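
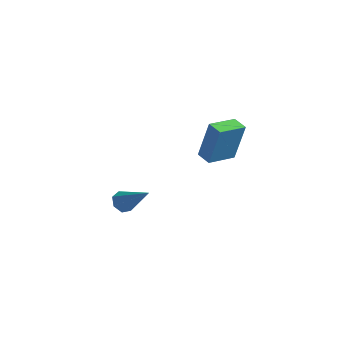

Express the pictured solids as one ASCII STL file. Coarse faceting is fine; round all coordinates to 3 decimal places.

solid 
facet normal -0.954 0.251 0.161
outer loop
vertex 2.032 -1.196 5.051
vertex 2.371 0.254 4.803
vertex 1.616 -1.451 2.988
endloop
endfacet
facet normal -0.224 -0.961 0.164
outer loop
vertex 2.389 -1.654 2.857
vertex 2.032 -1.196 5.051
vertex 1.616 -1.451 2.988
endloop
endfacet
facet normal -0.954 0.251 0.161
outer loop
vertex 1.616 -1.451 2.988
vertex 2.371 0.254 4.803
vertex 1.955 -0.001 2.74
endloop
endfacet
facet normal -0.197 -0.120 -0.973
outer loop
vertex 1.955 -0.001 2.74
vertex 2.389 -1.654 2.857
vertex 1.616 -1.451 2.988
endloop
endfacet
facet normal 0.197 0.120 0.973
outer loop
vertex 2.032 -1.196 5.051
vertex 3.144 0.051 4.672
vertex 2.371 0.254 4.803
endloop
endfacet
facet normal -0.224 -0.961 0.164
outer loop
vertex 2.805 -1.399 4.92
vertex 2.032 -1.196 5.051
vertex 2.389 -1.654 2.857
endloop
endfacet
facet normal 0.197 0.120 0.973
outer loop
vertex 2.805 -1.399 4.92
vertex 3.144 0.051 4.672
vertex 2.032 -1.196 5.051
endloop
endfacet
facet normal 0.224 0.961 -0.164
outer loop
vertex 2.371 0.254 4.803
vertex 3.144 0.051 4.672
vertex 1.955 -0.001 2.74
endloop
endfacet
facet normal -0.197 -0.120 -0.973
outer loop
vertex 2.728 -0.204 2.609
vertex 2.389 -1.654 2.857
vertex 1.955 -0.001 2.74
endloop
endfacet
facet normal 0.224 0.961 -0.164
outer loop
vertex 1.955 -0.001 2.74
vertex 3.144 0.051 4.672
vertex 2.728 -0.204 2.609
endloop
endfacet
facet normal 0.954 -0.251 -0.161
outer loop
vertex 2.728 -0.204 2.609
vertex 2.805 -1.399 4.92
vertex 2.389 -1.654 2.857
endloop
endfacet
facet normal 0.954 -0.251 -0.161
outer loop
vertex 3.144 0.051 4.672
vertex 2.805 -1.399 4.92
vertex 2.728 -0.204 2.609
endloop
endfacet
facet normal -0.768 -0.035 -0.640
outer loop
vertex -2.423 -1.445 -2.689
vertex -2.832 -1.545 -2.193
vertex -2.641 -0.981 -2.453
endloop
endfacet
facet normal 0.704 0.556 -0.442
outer loop
vertex -2.423 -1.445 -2.689
vertex -2.641 -0.981 -2.453
vertex -1.268 -1.475 -0.887
endloop
endfacet
facet normal -0.767 -0.036 -0.641
outer loop
vertex -2.641 -0.981 -2.453
vertex -2.832 -1.545 -2.193
vertex -3.003 -0.942 -2.022
endloop
endfacet
facet normal 0.229 0.968 0.105
outer loop
vertex -2.641 -0.981 -2.453
vertex -3.003 -0.942 -2.022
vertex -1.268 -1.475 -0.887
endloop
endfacet
facet normal -0.767 -0.036 -0.641
outer loop
vertex -3.003 -0.942 -2.022
vertex -2.832 -1.545 -2.193
vertex -3.236 -1.357 -1.72
endloop
endfacet
facet normal -0.259 0.659 0.706
outer loop
vertex -3.003 -0.942 -2.022
vertex -3.236 -1.357 -1.72
vertex -1.268 -1.475 -0.887
endloop
endfacet
facet normal -0.766 -0.033 -0.642
outer loop
vertex -3.236 -1.357 -1.72
vertex -2.832 -1.545 -2.193
vertex -3.166 -1.914 -1.775
endloop
endfacet
facet normal -0.393 -0.139 0.909
outer loop
vertex -3.236 -1.357 -1.72
vertex -3.166 -1.914 -1.775
vertex -1.268 -1.475 -0.887
endloop
endfacet
facet normal -0.766 -0.033 -0.642
outer loop
vertex -3.166 -1.914 -1.775
vertex -2.832 -1.545 -2.193
vertex -2.844 -2.193 -2.145
endloop
endfacet
facet normal -0.071 -0.825 0.560
outer loop
vertex -3.166 -1.914 -1.775
vertex -2.844 -2.193 -2.145
vertex -1.268 -1.475 -0.887
endloop
endfacet
facet normal -0.767 -0.033 -0.641
outer loop
vertex -2.844 -2.193 -2.145
vertex -2.832 -1.545 -2.193
vertex -2.514 -1.984 -2.551
endloop
endfacet
facet normal 0.464 -0.883 -0.077
outer loop
vertex -2.844 -2.193 -2.145
vertex -2.514 -1.984 -2.551
vertex -1.268 -1.475 -0.887
endloop
endfacet
facet normal -0.768 -0.034 -0.640
outer loop
vertex -2.514 -1.984 -2.551
vertex -2.832 -1.545 -2.193
vertex -2.423 -1.445 -2.689
endloop
endfacet
facet normal 0.809 -0.270 -0.523
outer loop
vertex -2.514 -1.984 -2.551
vertex -2.423 -1.445 -2.689
vertex -1.268 -1.475 -0.887
endloop
endfacet

endsolid


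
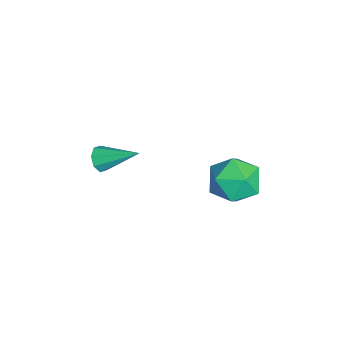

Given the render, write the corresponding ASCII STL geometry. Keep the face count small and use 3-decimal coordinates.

solid 
facet normal -0.289 -0.827 -0.482
outer loop
vertex 3.789 -4.583 0.021
vertex 3.555 -4.252 -0.407
vertex 4.084 -4.494 -0.309
endloop
endfacet
facet normal 0.754 -0.259 0.604
outer loop
vertex 3.789 -4.583 0.021
vertex 4.084 -4.494 -0.309
vertex 4.065 -2.788 0.447
endloop
endfacet
facet normal -0.288 -0.826 -0.484
outer loop
vertex 4.084 -4.494 -0.309
vertex 3.555 -4.252 -0.407
vertex 4.069 -4.262 -0.696
endloop
endfacet
facet normal 0.999 0.022 -0.025
outer loop
vertex 4.084 -4.494 -0.309
vertex 4.069 -4.262 -0.696
vertex 4.065 -2.788 0.447
endloop
endfacet
facet normal -0.287 -0.828 -0.482
outer loop
vertex 4.069 -4.262 -0.696
vertex 3.555 -4.252 -0.407
vertex 3.752 -4.025 -0.914
endloop
endfacet
facet normal 0.708 0.434 -0.557
outer loop
vertex 4.069 -4.262 -0.696
vertex 3.752 -4.025 -0.914
vertex 4.065 -2.788 0.447
endloop
endfacet
facet normal -0.287 -0.828 -0.482
outer loop
vertex 3.752 -4.025 -0.914
vertex 3.555 -4.252 -0.407
vertex 3.32 -3.921 -0.835
endloop
endfacet
facet normal 0.052 0.733 -0.678
outer loop
vertex 3.752 -4.025 -0.914
vertex 3.32 -3.921 -0.835
vertex 4.065 -2.788 0.447
endloop
endfacet
facet normal -0.289 -0.828 -0.481
outer loop
vertex 3.32 -3.921 -0.835
vertex 3.555 -4.252 -0.407
vertex 3.026 -4.01 -0.505
endloop
endfacet
facet normal -0.584 0.746 -0.320
outer loop
vertex 3.32 -3.921 -0.835
vertex 3.026 -4.01 -0.505
vertex 4.065 -2.788 0.447
endloop
endfacet
facet normal -0.289 -0.827 -0.483
outer loop
vertex 3.026 -4.01 -0.505
vertex 3.555 -4.252 -0.407
vertex 3.041 -4.242 -0.117
endloop
endfacet
facet normal -0.830 0.464 0.310
outer loop
vertex 3.026 -4.01 -0.505
vertex 3.041 -4.242 -0.117
vertex 4.065 -2.788 0.447
endloop
endfacet
facet normal -0.288 -0.827 -0.482
outer loop
vertex 3.041 -4.242 -0.117
vertex 3.555 -4.252 -0.407
vertex 3.357 -4.479 0.101
endloop
endfacet
facet normal -0.539 0.054 0.840
outer loop
vertex 3.041 -4.242 -0.117
vertex 3.357 -4.479 0.101
vertex 4.065 -2.788 0.447
endloop
endfacet
facet normal -0.288 -0.827 -0.482
outer loop
vertex 3.357 -4.479 0.101
vertex 3.555 -4.252 -0.407
vertex 3.789 -4.583 0.021
endloop
endfacet
facet normal 0.119 -0.247 0.962
outer loop
vertex 3.357 -4.479 0.101
vertex 3.789 -4.583 0.021
vertex 4.065 -2.788 0.447
endloop
endfacet
facet normal 0.343 -0.183 0.921
outer loop
vertex 3.792 1.184 -1.719
vertex 2.753 0.745 -1.419
vertex 3.575 0.047 -1.864
endloop
endfacet
facet normal 0.870 -0.222 0.440
outer loop
vertex 3.792 1.184 -1.719
vertex 3.575 0.047 -1.864
vertex 4.145 0.642 -2.691
endloop
endfacet
facet normal 0.908 0.406 0.104
outer loop
vertex 3.792 1.184 -1.719
vertex 4.145 0.642 -2.691
vertex 3.676 1.709 -2.756
endloop
endfacet
facet normal 0.405 0.833 0.377
outer loop
vertex 3.792 1.184 -1.719
vertex 3.676 1.709 -2.756
vertex 2.815 1.772 -1.97
endloop
endfacet
facet normal 0.056 0.469 0.881
outer loop
vertex 3.792 1.184 -1.719
vertex 2.815 1.772 -1.97
vertex 2.753 0.745 -1.419
endloop
endfacet
facet normal 0.693 -0.719 -0.040
outer loop
vertex 4.145 0.642 -2.691
vertex 3.575 0.047 -1.864
vertex 3.325 -0.132 -2.99
endloop
endfacet
facet normal -0.157 -0.656 0.738
outer loop
vertex 3.575 0.047 -1.864
vertex 2.753 0.745 -1.419
vertex 2.464 -0.069 -2.204
endloop
endfacet
facet normal -0.622 0.399 0.674
outer loop
vertex 2.753 0.745 -1.419
vertex 2.815 1.772 -1.97
vertex 1.995 0.998 -2.269
endloop
endfacet
facet normal -0.059 0.988 -0.144
outer loop
vertex 2.815 1.772 -1.97
vertex 3.676 1.709 -2.756
vertex 2.565 1.593 -3.096
endloop
endfacet
facet normal 0.755 0.296 -0.585
outer loop
vertex 3.676 1.709 -2.756
vertex 4.145 0.642 -2.691
vertex 3.387 0.895 -3.541
endloop
endfacet
facet normal -0.405 -0.833 -0.377
outer loop
vertex 2.348 0.456 -3.241
vertex 3.325 -0.132 -2.99
vertex 2.464 -0.069 -2.204
endloop
endfacet
facet normal -0.908 -0.406 -0.104
outer loop
vertex 2.348 0.456 -3.241
vertex 2.464 -0.069 -2.204
vertex 1.995 0.998 -2.269
endloop
endfacet
facet normal -0.870 0.222 -0.440
outer loop
vertex 2.348 0.456 -3.241
vertex 1.995 0.998 -2.269
vertex 2.565 1.593 -3.096
endloop
endfacet
facet normal -0.343 0.183 -0.921
outer loop
vertex 2.348 0.456 -3.241
vertex 2.565 1.593 -3.096
vertex 3.387 0.895 -3.541
endloop
endfacet
facet normal -0.056 -0.469 -0.881
outer loop
vertex 2.348 0.456 -3.241
vertex 3.387 0.895 -3.541
vertex 3.325 -0.132 -2.99
endloop
endfacet
facet normal 0.059 -0.988 0.144
outer loop
vertex 2.464 -0.069 -2.204
vertex 3.325 -0.132 -2.99
vertex 3.575 0.047 -1.864
endloop
endfacet
facet normal -0.755 -0.296 0.585
outer loop
vertex 1.995 0.998 -2.269
vertex 2.464 -0.069 -2.204
vertex 2.753 0.745 -1.419
endloop
endfacet
facet normal -0.693 0.719 0.040
outer loop
vertex 2.565 1.593 -3.096
vertex 1.995 0.998 -2.269
vertex 2.815 1.772 -1.97
endloop
endfacet
facet normal 0.157 0.656 -0.738
outer loop
vertex 3.387 0.895 -3.541
vertex 2.565 1.593 -3.096
vertex 3.676 1.709 -2.756
endloop
endfacet
facet normal 0.622 -0.399 -0.674
outer loop
vertex 3.325 -0.132 -2.99
vertex 3.387 0.895 -3.541
vertex 4.145 0.642 -2.691
endloop
endfacet

endsolid


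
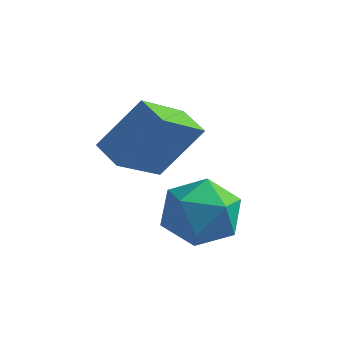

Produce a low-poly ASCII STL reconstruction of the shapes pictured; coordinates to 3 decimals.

solid 
facet normal -0.829 0.559 0.006
outer loop
vertex -0.894 -0.024 -1.089
vertex -1.045 -0.26 0.077
vertex -0.404 0.694 -0.263
endloop
endfacet
facet normal -0.364 0.799 -0.479
outer loop
vertex -0.894 -0.024 -1.089
vertex -0.404 0.694 -0.263
vertex 0.22 0.392 -1.241
endloop
endfacet
facet normal -0.228 0.268 -0.936
outer loop
vertex -0.894 -0.024 -1.089
vertex 0.22 0.392 -1.241
vertex -0.035 -0.749 -1.505
endloop
endfacet
facet normal -0.609 -0.301 -0.734
outer loop
vertex -0.894 -0.024 -1.089
vertex -0.035 -0.749 -1.505
vertex -0.817 -1.152 -0.691
endloop
endfacet
facet normal -0.981 -0.120 -0.151
outer loop
vertex -0.894 -0.024 -1.089
vertex -0.817 -1.152 -0.691
vertex -1.045 -0.26 0.077
endloop
endfacet
facet normal 0.244 0.959 -0.140
outer loop
vertex 0.22 0.392 -1.241
vertex -0.404 0.694 -0.263
vertex 0.757 0.412 -0.169
endloop
endfacet
facet normal -0.509 0.571 0.644
outer loop
vertex -0.404 0.694 -0.263
vertex -1.045 -0.26 0.077
vertex -0.025 0.009 0.645
endloop
endfacet
facet normal -0.756 -0.527 0.388
outer loop
vertex -1.045 -0.26 0.077
vertex -0.817 -1.152 -0.691
vertex -0.28 -1.132 0.381
endloop
endfacet
facet normal -0.154 -0.819 -0.553
outer loop
vertex -0.817 -1.152 -0.691
vertex -0.035 -0.749 -1.505
vertex 0.344 -1.434 -0.597
endloop
endfacet
facet normal 0.464 0.100 -0.880
outer loop
vertex -0.035 -0.749 -1.505
vertex 0.22 0.392 -1.241
vertex 0.985 -0.48 -0.937
endloop
endfacet
facet normal 0.609 0.301 0.734
outer loop
vertex 0.834 -0.716 0.229
vertex 0.757 0.412 -0.169
vertex -0.025 0.009 0.645
endloop
endfacet
facet normal 0.228 -0.268 0.936
outer loop
vertex 0.834 -0.716 0.229
vertex -0.025 0.009 0.645
vertex -0.28 -1.132 0.381
endloop
endfacet
facet normal 0.364 -0.799 0.479
outer loop
vertex 0.834 -0.716 0.229
vertex -0.28 -1.132 0.381
vertex 0.344 -1.434 -0.597
endloop
endfacet
facet normal 0.829 -0.559 -0.006
outer loop
vertex 0.834 -0.716 0.229
vertex 0.344 -1.434 -0.597
vertex 0.985 -0.48 -0.937
endloop
endfacet
facet normal 0.981 0.120 0.151
outer loop
vertex 0.834 -0.716 0.229
vertex 0.985 -0.48 -0.937
vertex 0.757 0.412 -0.169
endloop
endfacet
facet normal 0.154 0.819 0.553
outer loop
vertex -0.025 0.009 0.645
vertex 0.757 0.412 -0.169
vertex -0.404 0.694 -0.263
endloop
endfacet
facet normal -0.464 -0.100 0.880
outer loop
vertex -0.28 -1.132 0.381
vertex -0.025 0.009 0.645
vertex -1.045 -0.26 0.077
endloop
endfacet
facet normal -0.244 -0.959 0.140
outer loop
vertex 0.344 -1.434 -0.597
vertex -0.28 -1.132 0.381
vertex -0.817 -1.152 -0.691
endloop
endfacet
facet normal 0.509 -0.571 -0.644
outer loop
vertex 0.985 -0.48 -0.937
vertex 0.344 -1.434 -0.597
vertex -0.035 -0.749 -1.505
endloop
endfacet
facet normal 0.756 0.527 -0.388
outer loop
vertex 0.757 0.412 -0.169
vertex 0.985 -0.48 -0.937
vertex 0.22 0.392 -1.241
endloop
endfacet
facet normal -0.839 0.466 0.282
outer loop
vertex -3.052 -0.448 1.368
vertex -2.1 0.334 2.905
vertex -2.564 1.086 0.285
endloop
endfacet
facet normal -0.483 -0.397 -0.780
outer loop
vertex -1.7 0.606 -0.005
vertex -3.052 -0.448 1.368
vertex -2.564 1.086 0.285
endloop
endfacet
facet normal -0.839 0.466 0.282
outer loop
vertex -2.564 1.086 0.285
vertex -2.1 0.334 2.905
vertex -1.612 1.868 1.823
endloop
endfacet
facet normal 0.252 0.791 -0.558
outer loop
vertex -1.612 1.868 1.823
vertex -1.7 0.606 -0.005
vertex -2.564 1.086 0.285
endloop
endfacet
facet normal -0.252 -0.791 0.558
outer loop
vertex -3.052 -0.448 1.368
vertex -1.236 -0.146 2.615
vertex -2.1 0.334 2.905
endloop
endfacet
facet normal -0.483 -0.397 -0.780
outer loop
vertex -2.188 -0.928 1.077
vertex -3.052 -0.448 1.368
vertex -1.7 0.606 -0.005
endloop
endfacet
facet normal -0.252 -0.791 0.558
outer loop
vertex -2.188 -0.928 1.077
vertex -1.236 -0.146 2.615
vertex -3.052 -0.448 1.368
endloop
endfacet
facet normal 0.483 0.397 0.781
outer loop
vertex -2.1 0.334 2.905
vertex -1.236 -0.146 2.615
vertex -1.612 1.868 1.823
endloop
endfacet
facet normal 0.251 0.791 -0.558
outer loop
vertex -0.748 1.388 1.532
vertex -1.7 0.606 -0.005
vertex -1.612 1.868 1.823
endloop
endfacet
facet normal 0.483 0.397 0.780
outer loop
vertex -1.612 1.868 1.823
vertex -1.236 -0.146 2.615
vertex -0.748 1.388 1.532
endloop
endfacet
facet normal 0.839 -0.466 -0.282
outer loop
vertex -0.748 1.388 1.532
vertex -2.188 -0.928 1.077
vertex -1.7 0.606 -0.005
endloop
endfacet
facet normal 0.839 -0.466 -0.282
outer loop
vertex -1.236 -0.146 2.615
vertex -2.188 -0.928 1.077
vertex -0.748 1.388 1.532
endloop
endfacet

endsolid


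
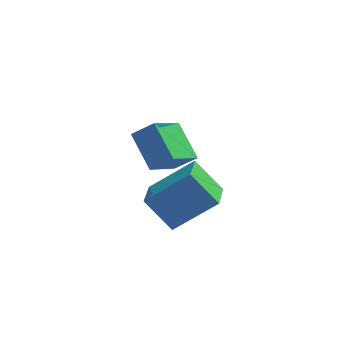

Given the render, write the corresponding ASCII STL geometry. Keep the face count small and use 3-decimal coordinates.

solid 
facet normal -0.432 0.733 0.525
outer loop
vertex -0.438 2.275 -0.7
vertex 0.313 3.517 -1.815
vertex -1.185 2.23 -1.252
endloop
endfacet
facet normal -0.410 -0.678 0.610
outer loop
vertex -0.533 1.123 -2.045
vertex -0.438 2.275 -0.7
vertex -1.185 2.23 -1.252
endloop
endfacet
facet normal -0.432 0.733 0.525
outer loop
vertex -1.185 2.23 -1.252
vertex 0.313 3.517 -1.815
vertex -0.434 3.472 -2.367
endloop
endfacet
facet normal -0.803 -0.048 -0.594
outer loop
vertex -0.434 3.472 -2.367
vertex -0.533 1.123 -2.045
vertex -1.185 2.23 -1.252
endloop
endfacet
facet normal 0.803 0.048 0.594
outer loop
vertex -0.438 2.275 -0.7
vertex 0.965 2.41 -2.608
vertex 0.313 3.517 -1.815
endloop
endfacet
facet normal -0.410 -0.678 0.610
outer loop
vertex 0.214 1.168 -1.493
vertex -0.438 2.275 -0.7
vertex -0.533 1.123 -2.045
endloop
endfacet
facet normal 0.803 0.048 0.594
outer loop
vertex 0.214 1.168 -1.493
vertex 0.965 2.41 -2.608
vertex -0.438 2.275 -0.7
endloop
endfacet
facet normal 0.410 0.678 -0.610
outer loop
vertex 0.313 3.517 -1.815
vertex 0.965 2.41 -2.608
vertex -0.434 3.472 -2.367
endloop
endfacet
facet normal -0.803 -0.048 -0.594
outer loop
vertex 0.218 2.365 -3.16
vertex -0.533 1.123 -2.045
vertex -0.434 3.472 -2.367
endloop
endfacet
facet normal 0.410 0.678 -0.610
outer loop
vertex -0.434 3.472 -2.367
vertex 0.965 2.41 -2.608
vertex 0.218 2.365 -3.16
endloop
endfacet
facet normal 0.432 -0.733 -0.525
outer loop
vertex 0.218 2.365 -3.16
vertex 0.214 1.168 -1.493
vertex -0.533 1.123 -2.045
endloop
endfacet
facet normal 0.432 -0.733 -0.525
outer loop
vertex 0.965 2.41 -2.608
vertex 0.214 1.168 -1.493
vertex 0.218 2.365 -3.16
endloop
endfacet
facet normal -0.769 -0.138 -0.624
outer loop
vertex -0.598 -1.377 -1.212
vertex -0.489 -0.265 -1.592
vertex 0.293 -1.808 -2.216
endloop
endfacet
facet normal -0.093 -0.942 0.322
outer loop
vertex 1.709 -1.555 -1.068
vertex -0.598 -1.377 -1.212
vertex 0.293 -1.808 -2.216
endloop
endfacet
facet normal -0.769 -0.137 -0.624
outer loop
vertex 0.293 -1.808 -2.216
vertex -0.489 -0.265 -1.592
vertex 0.403 -0.696 -2.596
endloop
endfacet
facet normal 0.632 -0.306 -0.712
outer loop
vertex 0.403 -0.696 -2.596
vertex 1.709 -1.555 -1.068
vertex 0.293 -1.808 -2.216
endloop
endfacet
facet normal -0.632 0.305 0.712
outer loop
vertex -0.598 -1.377 -1.212
vertex 0.927 -0.012 -0.444
vertex -0.489 -0.265 -1.592
endloop
endfacet
facet normal -0.093 -0.942 0.322
outer loop
vertex 0.817 -1.124 -0.064
vertex -0.598 -1.377 -1.212
vertex 1.709 -1.555 -1.068
endloop
endfacet
facet normal -0.632 0.306 0.712
outer loop
vertex 0.817 -1.124 -0.064
vertex 0.927 -0.012 -0.444
vertex -0.598 -1.377 -1.212
endloop
endfacet
facet normal 0.093 0.942 -0.322
outer loop
vertex -0.489 -0.265 -1.592
vertex 0.927 -0.012 -0.444
vertex 0.403 -0.696 -2.596
endloop
endfacet
facet normal 0.632 -0.305 -0.712
outer loop
vertex 1.818 -0.443 -1.448
vertex 1.709 -1.555 -1.068
vertex 0.403 -0.696 -2.596
endloop
endfacet
facet normal 0.093 0.942 -0.322
outer loop
vertex 0.403 -0.696 -2.596
vertex 0.927 -0.012 -0.444
vertex 1.818 -0.443 -1.448
endloop
endfacet
facet normal 0.769 0.138 0.624
outer loop
vertex 1.818 -0.443 -1.448
vertex 0.817 -1.124 -0.064
vertex 1.709 -1.555 -1.068
endloop
endfacet
facet normal 0.769 0.137 0.624
outer loop
vertex 0.927 -0.012 -0.444
vertex 0.817 -1.124 -0.064
vertex 1.818 -0.443 -1.448
endloop
endfacet

endsolid


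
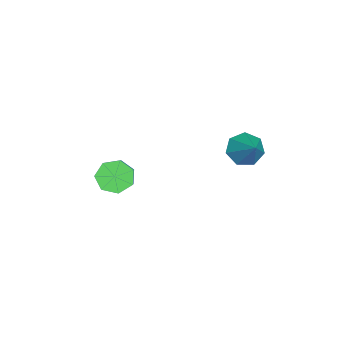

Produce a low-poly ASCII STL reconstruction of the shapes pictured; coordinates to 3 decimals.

solid 
facet normal -0.666 -0.408 -0.625
outer loop
vertex 0.301 2.9 -2.99
vertex -0.009 2.468 -2.378
vertex -0.222 3.207 -2.633
endloop
endfacet
facet normal 0.346 0.900 -0.266
outer loop
vertex 0.301 2.9 -2.99
vertex -0.222 3.207 -2.633
vertex 1.009 3.092 -1.422
endloop
endfacet
facet normal -0.666 -0.408 -0.625
outer loop
vertex -0.222 3.207 -2.633
vertex -0.009 2.468 -2.378
vertex -0.584 2.958 -2.085
endloop
endfacet
facet normal -0.200 0.935 0.292
outer loop
vertex -0.222 3.207 -2.633
vertex -0.584 2.958 -2.085
vertex 1.009 3.092 -1.422
endloop
endfacet
facet normal -0.665 -0.407 -0.626
outer loop
vertex -0.584 2.958 -2.085
vertex -0.009 2.468 -2.378
vertex -0.514 2.34 -1.758
endloop
endfacet
facet normal -0.381 0.398 0.834
outer loop
vertex -0.584 2.958 -2.085
vertex -0.514 2.34 -1.758
vertex 1.009 3.092 -1.422
endloop
endfacet
facet normal -0.665 -0.408 -0.626
outer loop
vertex -0.514 2.34 -1.758
vertex -0.009 2.468 -2.378
vertex -0.063 1.819 -1.898
endloop
endfacet
facet normal -0.059 -0.306 0.950
outer loop
vertex -0.514 2.34 -1.758
vertex -0.063 1.819 -1.898
vertex 1.009 3.092 -1.422
endloop
endfacet
facet normal -0.665 -0.407 -0.626
outer loop
vertex -0.063 1.819 -1.898
vertex -0.009 2.468 -2.378
vertex 0.428 1.787 -2.399
endloop
endfacet
facet normal 0.523 -0.648 0.554
outer loop
vertex -0.063 1.819 -1.898
vertex 0.428 1.787 -2.399
vertex 1.009 3.092 -1.422
endloop
endfacet
facet normal -0.665 -0.408 -0.625
outer loop
vertex 0.428 1.787 -2.399
vertex -0.009 2.468 -2.378
vertex 0.59 2.268 -2.885
endloop
endfacet
facet normal 0.927 -0.370 -0.057
outer loop
vertex 0.428 1.787 -2.399
vertex 0.59 2.268 -2.885
vertex 1.009 3.092 -1.422
endloop
endfacet
facet normal -0.665 -0.408 -0.625
outer loop
vertex 0.59 2.268 -2.885
vertex -0.009 2.468 -2.378
vertex 0.301 2.9 -2.99
endloop
endfacet
facet normal 0.849 0.318 -0.422
outer loop
vertex 0.59 2.268 -2.885
vertex 0.301 2.9 -2.99
vertex 1.009 3.092 -1.422
endloop
endfacet
facet normal -0.761 -0.201 -0.617
outer loop
vertex 1.262 -2.332 -4.982
vertex 0.828 -2.593 -4.362
vertex 0.875 -1.853 -4.661
endloop
endfacet
facet normal 0.333 0.696 -0.636
outer loop
vertex 1.262 -2.332 -4.982
vertex 0.875 -1.853 -4.661
vertex 2.426 -2.025 -4.037
endloop
endfacet
facet normal 0.333 0.696 -0.636
outer loop
vertex 2.426 -2.025 -4.037
vertex 0.875 -1.853 -4.661
vertex 2.039 -1.546 -3.716
endloop
endfacet
facet normal 0.760 0.200 0.618
outer loop
vertex 2.426 -2.025 -4.037
vertex 2.039 -1.546 -3.716
vertex 1.992 -2.287 -3.418
endloop
endfacet
facet normal -0.761 -0.201 -0.617
outer loop
vertex 0.875 -1.853 -4.661
vertex 0.828 -2.593 -4.362
vertex 0.453 -1.932 -4.115
endloop
endfacet
facet normal -0.228 0.973 -0.035
outer loop
vertex 0.875 -1.853 -4.661
vertex 0.453 -1.932 -4.115
vertex 2.039 -1.546 -3.716
endloop
endfacet
facet normal -0.228 0.973 -0.035
outer loop
vertex 2.039 -1.546 -3.716
vertex 0.453 -1.932 -4.115
vertex 1.617 -1.625 -3.171
endloop
endfacet
facet normal 0.760 0.200 0.618
outer loop
vertex 2.039 -1.546 -3.716
vertex 1.617 -1.625 -3.171
vertex 1.992 -2.287 -3.418
endloop
endfacet
facet normal -0.760 -0.200 -0.618
outer loop
vertex 0.453 -1.932 -4.115
vertex 0.828 -2.593 -4.362
vertex 0.313 -2.509 -3.756
endloop
endfacet
facet normal -0.617 0.518 0.592
outer loop
vertex 0.453 -1.932 -4.115
vertex 0.313 -2.509 -3.756
vertex 1.617 -1.625 -3.171
endloop
endfacet
facet normal -0.617 0.519 0.592
outer loop
vertex 1.617 -1.625 -3.171
vertex 0.313 -2.509 -3.756
vertex 1.477 -2.202 -2.811
endloop
endfacet
facet normal 0.761 0.201 0.617
outer loop
vertex 1.617 -1.625 -3.171
vertex 1.477 -2.202 -2.811
vertex 1.992 -2.287 -3.418
endloop
endfacet
facet normal -0.760 -0.201 -0.618
outer loop
vertex 0.313 -2.509 -3.756
vertex 0.828 -2.593 -4.362
vertex 0.561 -3.15 -3.853
endloop
endfacet
facet normal -0.542 -0.327 0.774
outer loop
vertex 0.313 -2.509 -3.756
vertex 0.561 -3.15 -3.853
vertex 1.477 -2.202 -2.811
endloop
endfacet
facet normal -0.542 -0.327 0.774
outer loop
vertex 1.477 -2.202 -2.811
vertex 0.561 -3.15 -3.853
vertex 1.725 -2.843 -2.908
endloop
endfacet
facet normal 0.761 0.201 0.617
outer loop
vertex 1.477 -2.202 -2.811
vertex 1.725 -2.843 -2.908
vertex 1.992 -2.287 -3.418
endloop
endfacet
facet normal -0.761 -0.200 -0.618
outer loop
vertex 0.561 -3.15 -3.853
vertex 0.828 -2.593 -4.362
vertex 1.01 -3.372 -4.334
endloop
endfacet
facet normal -0.058 -0.926 0.373
outer loop
vertex 0.561 -3.15 -3.853
vertex 1.01 -3.372 -4.334
vertex 1.725 -2.843 -2.908
endloop
endfacet
facet normal -0.058 -0.926 0.373
outer loop
vertex 1.725 -2.843 -2.908
vertex 1.01 -3.372 -4.334
vertex 2.174 -3.065 -3.389
endloop
endfacet
facet normal 0.761 0.201 0.617
outer loop
vertex 1.725 -2.843 -2.908
vertex 2.174 -3.065 -3.389
vertex 1.992 -2.287 -3.418
endloop
endfacet
facet normal -0.761 -0.200 -0.618
outer loop
vertex 1.01 -3.372 -4.334
vertex 0.828 -2.593 -4.362
vertex 1.322 -3.008 -4.836
endloop
endfacet
facet normal 0.469 -0.828 -0.309
outer loop
vertex 1.01 -3.372 -4.334
vertex 1.322 -3.008 -4.836
vertex 2.174 -3.065 -3.389
endloop
endfacet
facet normal 0.469 -0.828 -0.309
outer loop
vertex 2.174 -3.065 -3.389
vertex 1.322 -3.008 -4.836
vertex 2.486 -2.701 -3.891
endloop
endfacet
facet normal 0.760 0.201 0.618
outer loop
vertex 2.174 -3.065 -3.389
vertex 2.486 -2.701 -3.891
vertex 1.992 -2.287 -3.418
endloop
endfacet
facet normal -0.761 -0.201 -0.617
outer loop
vertex 1.322 -3.008 -4.836
vertex 0.828 -2.593 -4.362
vertex 1.262 -2.332 -4.982
endloop
endfacet
facet normal 0.643 -0.107 -0.758
outer loop
vertex 1.322 -3.008 -4.836
vertex 1.262 -2.332 -4.982
vertex 2.486 -2.701 -3.891
endloop
endfacet
facet normal 0.643 -0.107 -0.758
outer loop
vertex 2.486 -2.701 -3.891
vertex 1.262 -2.332 -4.982
vertex 2.426 -2.025 -4.037
endloop
endfacet
facet normal 0.760 0.201 0.618
outer loop
vertex 2.486 -2.701 -3.891
vertex 2.426 -2.025 -4.037
vertex 1.992 -2.287 -3.418
endloop
endfacet

endsolid


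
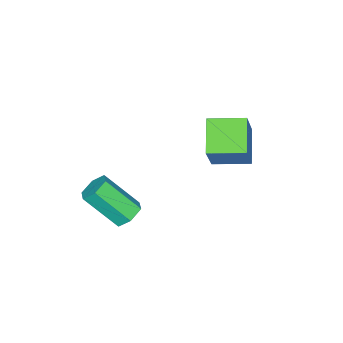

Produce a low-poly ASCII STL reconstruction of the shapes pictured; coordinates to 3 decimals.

solid 
facet normal -0.498 0.861 0.103
outer loop
vertex -4.187 1.956 -1.883
vertex -3.156 2.34 -0.107
vertex -2.875 2.828 -2.834
endloop
endfacet
facet normal -0.494 -0.184 -0.850
outer loop
vertex -2.004 1.32 -3.013
vertex -4.187 1.956 -1.883
vertex -2.875 2.828 -2.834
endloop
endfacet
facet normal -0.497 0.862 0.103
outer loop
vertex -2.875 2.828 -2.834
vertex -3.156 2.34 -0.107
vertex -1.843 3.211 -1.057
endloop
endfacet
facet normal 0.714 0.473 -0.516
outer loop
vertex -1.843 3.211 -1.057
vertex -2.004 1.32 -3.013
vertex -2.875 2.828 -2.834
endloop
endfacet
facet normal -0.713 -0.473 0.517
outer loop
vertex -4.187 1.956 -1.883
vertex -2.285 0.832 -0.286
vertex -3.156 2.34 -0.107
endloop
endfacet
facet normal -0.494 -0.183 -0.850
outer loop
vertex -3.317 0.449 -2.063
vertex -4.187 1.956 -1.883
vertex -2.004 1.32 -3.013
endloop
endfacet
facet normal -0.713 -0.474 0.516
outer loop
vertex -3.317 0.449 -2.063
vertex -2.285 0.832 -0.286
vertex -4.187 1.956 -1.883
endloop
endfacet
facet normal 0.493 0.184 0.850
outer loop
vertex -3.156 2.34 -0.107
vertex -2.285 0.832 -0.286
vertex -1.843 3.211 -1.057
endloop
endfacet
facet normal 0.713 0.474 -0.517
outer loop
vertex -0.973 1.704 -1.237
vertex -2.004 1.32 -3.013
vertex -1.843 3.211 -1.057
endloop
endfacet
facet normal 0.494 0.184 0.850
outer loop
vertex -1.843 3.211 -1.057
vertex -2.285 0.832 -0.286
vertex -0.973 1.704 -1.237
endloop
endfacet
facet normal 0.497 -0.861 -0.102
outer loop
vertex -0.973 1.704 -1.237
vertex -3.317 0.449 -2.063
vertex -2.004 1.32 -3.013
endloop
endfacet
facet normal 0.498 -0.861 -0.103
outer loop
vertex -2.285 0.832 -0.286
vertex -3.317 0.449 -2.063
vertex -0.973 1.704 -1.237
endloop
endfacet
facet normal -0.239 0.666 -0.706
outer loop
vertex 2.301 0.113 -4.227
vertex 1.769 -0.37 -4.503
vertex 1.58 0.14 -3.958
endloop
endfacet
facet normal 0.258 0.744 0.616
outer loop
vertex 2.301 0.113 -4.227
vertex 1.58 0.14 -3.958
vertex 2.824 -1.347 -2.681
endloop
endfacet
facet normal 0.258 0.744 0.616
outer loop
vertex 2.824 -1.347 -2.681
vertex 1.58 0.14 -3.958
vertex 2.103 -1.32 -2.412
endloop
endfacet
facet normal 0.238 -0.667 0.706
outer loop
vertex 2.824 -1.347 -2.681
vertex 2.103 -1.32 -2.412
vertex 2.291 -1.83 -2.957
endloop
endfacet
facet normal -0.239 0.666 -0.706
outer loop
vertex 1.58 0.14 -3.958
vertex 1.769 -0.37 -4.503
vertex 1.048 -0.343 -4.234
endloop
endfacet
facet normal -0.682 0.402 0.611
outer loop
vertex 1.58 0.14 -3.958
vertex 1.048 -0.343 -4.234
vertex 2.103 -1.32 -2.412
endloop
endfacet
facet normal -0.682 0.403 0.611
outer loop
vertex 2.103 -1.32 -2.412
vertex 1.048 -0.343 -4.234
vertex 1.57 -1.803 -2.688
endloop
endfacet
facet normal 0.238 -0.667 0.706
outer loop
vertex 2.103 -1.32 -2.412
vertex 1.57 -1.803 -2.688
vertex 2.291 -1.83 -2.957
endloop
endfacet
facet normal -0.238 0.667 -0.706
outer loop
vertex 1.048 -0.343 -4.234
vertex 1.769 -0.37 -4.503
vertex 1.236 -0.853 -4.779
endloop
endfacet
facet normal -0.940 -0.341 -0.005
outer loop
vertex 1.048 -0.343 -4.234
vertex 1.236 -0.853 -4.779
vertex 1.57 -1.803 -2.688
endloop
endfacet
facet normal -0.940 -0.342 -0.005
outer loop
vertex 1.57 -1.803 -2.688
vertex 1.236 -0.853 -4.779
vertex 1.759 -2.313 -3.233
endloop
endfacet
facet normal 0.239 -0.666 0.706
outer loop
vertex 1.57 -1.803 -2.688
vertex 1.759 -2.313 -3.233
vertex 2.291 -1.83 -2.957
endloop
endfacet
facet normal -0.238 0.667 -0.706
outer loop
vertex 1.236 -0.853 -4.779
vertex 1.769 -0.37 -4.503
vertex 1.957 -0.88 -5.048
endloop
endfacet
facet normal -0.258 -0.744 -0.616
outer loop
vertex 1.236 -0.853 -4.779
vertex 1.957 -0.88 -5.048
vertex 1.759 -2.313 -3.233
endloop
endfacet
facet normal -0.258 -0.744 -0.616
outer loop
vertex 1.759 -2.313 -3.233
vertex 1.957 -0.88 -5.048
vertex 2.48 -2.34 -3.502
endloop
endfacet
facet normal 0.239 -0.666 0.706
outer loop
vertex 1.759 -2.313 -3.233
vertex 2.48 -2.34 -3.502
vertex 2.291 -1.83 -2.957
endloop
endfacet
facet normal -0.238 0.667 -0.706
outer loop
vertex 1.957 -0.88 -5.048
vertex 1.769 -0.37 -4.503
vertex 2.49 -0.397 -4.772
endloop
endfacet
facet normal 0.681 -0.403 -0.611
outer loop
vertex 1.957 -0.88 -5.048
vertex 2.49 -0.397 -4.772
vertex 2.48 -2.34 -3.502
endloop
endfacet
facet normal 0.682 -0.403 -0.610
outer loop
vertex 2.48 -2.34 -3.502
vertex 2.49 -0.397 -4.772
vertex 3.012 -1.857 -3.226
endloop
endfacet
facet normal 0.239 -0.666 0.706
outer loop
vertex 2.48 -2.34 -3.502
vertex 3.012 -1.857 -3.226
vertex 2.291 -1.83 -2.957
endloop
endfacet
facet normal -0.239 0.666 -0.706
outer loop
vertex 2.49 -0.397 -4.772
vertex 1.769 -0.37 -4.503
vertex 2.301 0.113 -4.227
endloop
endfacet
facet normal 0.940 0.342 0.006
outer loop
vertex 2.49 -0.397 -4.772
vertex 2.301 0.113 -4.227
vertex 3.012 -1.857 -3.226
endloop
endfacet
facet normal 0.940 0.342 0.005
outer loop
vertex 3.012 -1.857 -3.226
vertex 2.301 0.113 -4.227
vertex 2.824 -1.347 -2.681
endloop
endfacet
facet normal 0.238 -0.667 0.706
outer loop
vertex 3.012 -1.857 -3.226
vertex 2.824 -1.347 -2.681
vertex 2.291 -1.83 -2.957
endloop
endfacet

endsolid


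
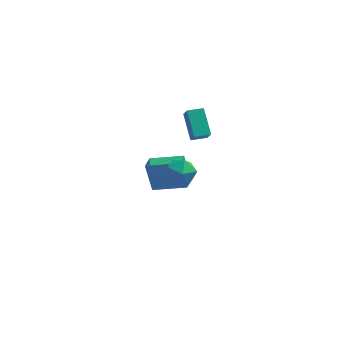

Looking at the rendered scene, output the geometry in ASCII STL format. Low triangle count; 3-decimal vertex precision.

solid 
facet normal -0.935 -0.350 0.046
outer loop
vertex 2.638 1.026 4.758
vertex 2.415 1.523 4.017
vertex 3.096 -0.336 3.707
endloop
endfacet
facet normal 0.242 -0.540 0.806
outer loop
vertex 3.985 -0.003 3.663
vertex 2.638 1.026 4.758
vertex 3.096 -0.336 3.707
endloop
endfacet
facet normal -0.935 -0.350 0.046
outer loop
vertex 3.096 -0.336 3.707
vertex 2.415 1.523 4.017
vertex 2.873 0.162 2.966
endloop
endfacet
facet normal 0.257 -0.764 -0.591
outer loop
vertex 2.873 0.162 2.966
vertex 3.985 -0.003 3.663
vertex 3.096 -0.336 3.707
endloop
endfacet
facet normal -0.257 0.765 0.590
outer loop
vertex 2.638 1.026 4.758
vertex 3.304 1.856 3.973
vertex 2.415 1.523 4.017
endloop
endfacet
facet normal 0.242 -0.541 0.806
outer loop
vertex 3.527 1.358 4.714
vertex 2.638 1.026 4.758
vertex 3.985 -0.003 3.663
endloop
endfacet
facet normal -0.256 0.765 0.591
outer loop
vertex 3.527 1.358 4.714
vertex 3.304 1.856 3.973
vertex 2.638 1.026 4.758
endloop
endfacet
facet normal -0.242 0.541 -0.806
outer loop
vertex 2.415 1.523 4.017
vertex 3.304 1.856 3.973
vertex 2.873 0.162 2.966
endloop
endfacet
facet normal 0.257 -0.765 -0.590
outer loop
vertex 3.762 0.494 2.922
vertex 3.985 -0.003 3.663
vertex 2.873 0.162 2.966
endloop
endfacet
facet normal -0.242 0.541 -0.806
outer loop
vertex 2.873 0.162 2.966
vertex 3.304 1.856 3.973
vertex 3.762 0.494 2.922
endloop
endfacet
facet normal 0.935 0.351 -0.046
outer loop
vertex 3.762 0.494 2.922
vertex 3.527 1.358 4.714
vertex 3.985 -0.003 3.663
endloop
endfacet
facet normal 0.936 0.350 -0.046
outer loop
vertex 3.304 1.856 3.973
vertex 3.527 1.358 4.714
vertex 3.762 0.494 2.922
endloop
endfacet
facet normal -0.957 0.111 -0.267
outer loop
vertex 0.135 3.445 -2.512
vertex 0.317 4.464 -2.742
vertex 0.572 2.969 -4.278
endloop
endfacet
facet normal -0.172 -0.961 0.217
outer loop
vertex 2.583 2.736 -3.718
vertex 0.135 3.445 -2.512
vertex 0.572 2.969 -4.278
endloop
endfacet
facet normal -0.957 0.111 -0.267
outer loop
vertex 0.572 2.969 -4.278
vertex 0.317 4.464 -2.742
vertex 0.754 3.987 -4.508
endloop
endfacet
facet normal 0.232 -0.254 -0.939
outer loop
vertex 0.754 3.987 -4.508
vertex 2.583 2.736 -3.718
vertex 0.572 2.969 -4.278
endloop
endfacet
facet normal -0.232 0.253 0.939
outer loop
vertex 0.135 3.445 -2.512
vertex 2.328 4.231 -2.182
vertex 0.317 4.464 -2.742
endloop
endfacet
facet normal -0.171 -0.961 0.217
outer loop
vertex 2.146 3.213 -1.952
vertex 0.135 3.445 -2.512
vertex 2.583 2.736 -3.718
endloop
endfacet
facet normal -0.232 0.254 0.939
outer loop
vertex 2.146 3.213 -1.952
vertex 2.328 4.231 -2.182
vertex 0.135 3.445 -2.512
endloop
endfacet
facet normal 0.172 0.961 -0.217
outer loop
vertex 0.317 4.464 -2.742
vertex 2.328 4.231 -2.182
vertex 0.754 3.987 -4.508
endloop
endfacet
facet normal 0.232 -0.253 -0.939
outer loop
vertex 2.765 3.755 -3.948
vertex 2.583 2.736 -3.718
vertex 0.754 3.987 -4.508
endloop
endfacet
facet normal 0.171 0.961 -0.217
outer loop
vertex 0.754 3.987 -4.508
vertex 2.328 4.231 -2.182
vertex 2.765 3.755 -3.948
endloop
endfacet
facet normal 0.957 -0.111 0.267
outer loop
vertex 2.765 3.755 -3.948
vertex 2.146 3.213 -1.952
vertex 2.583 2.736 -3.718
endloop
endfacet
facet normal 0.957 -0.111 0.267
outer loop
vertex 2.328 4.231 -2.182
vertex 2.146 3.213 -1.952
vertex 2.765 3.755 -3.948
endloop
endfacet
facet normal -0.036 0.999 -0.004
outer loop
vertex 2.297 -1.682 1.935
vertex 2.0 -1.689 2.888
vertex 2.973 -1.655 2.669
endloop
endfacet
facet normal 0.464 0.760 -0.455
outer loop
vertex 2.297 -1.682 1.935
vertex 2.973 -1.655 2.669
vertex 3.129 -2.23 1.867
endloop
endfacet
facet normal 0.145 0.336 -0.931
outer loop
vertex 2.297 -1.682 1.935
vertex 3.129 -2.23 1.867
vertex 2.252 -2.619 1.59
endloop
endfacet
facet normal -0.551 0.312 -0.774
outer loop
vertex 2.297 -1.682 1.935
vertex 2.252 -2.619 1.59
vertex 1.553 -2.284 2.222
endloop
endfacet
facet normal -0.662 0.722 -0.201
outer loop
vertex 2.297 -1.682 1.935
vertex 1.553 -2.284 2.222
vertex 2.0 -1.689 2.888
endloop
endfacet
facet normal 0.927 0.367 -0.083
outer loop
vertex 3.129 -2.23 1.867
vertex 2.973 -1.655 2.669
vertex 3.347 -2.576 2.778
endloop
endfacet
facet normal 0.119 0.753 0.648
outer loop
vertex 2.973 -1.655 2.669
vertex 2.0 -1.689 2.888
vertex 2.648 -2.241 3.41
endloop
endfacet
facet normal -0.894 0.303 0.329
outer loop
vertex 2.0 -1.689 2.888
vertex 1.553 -2.284 2.222
vertex 1.771 -2.63 3.133
endloop
endfacet
facet normal -0.715 -0.361 -0.599
outer loop
vertex 1.553 -2.284 2.222
vertex 2.252 -2.619 1.59
vertex 1.927 -3.205 2.331
endloop
endfacet
facet normal 0.412 -0.322 -0.852
outer loop
vertex 2.252 -2.619 1.59
vertex 3.129 -2.23 1.867
vertex 2.9 -3.171 2.112
endloop
endfacet
facet normal 0.551 -0.312 0.774
outer loop
vertex 2.603 -3.178 3.065
vertex 3.347 -2.576 2.778
vertex 2.648 -2.241 3.41
endloop
endfacet
facet normal -0.145 -0.336 0.931
outer loop
vertex 2.603 -3.178 3.065
vertex 2.648 -2.241 3.41
vertex 1.771 -2.63 3.133
endloop
endfacet
facet normal -0.464 -0.760 0.455
outer loop
vertex 2.603 -3.178 3.065
vertex 1.771 -2.63 3.133
vertex 1.927 -3.205 2.331
endloop
endfacet
facet normal 0.036 -0.999 0.004
outer loop
vertex 2.603 -3.178 3.065
vertex 1.927 -3.205 2.331
vertex 2.9 -3.171 2.112
endloop
endfacet
facet normal 0.662 -0.722 0.201
outer loop
vertex 2.603 -3.178 3.065
vertex 2.9 -3.171 2.112
vertex 3.347 -2.576 2.778
endloop
endfacet
facet normal 0.715 0.361 0.599
outer loop
vertex 2.648 -2.241 3.41
vertex 3.347 -2.576 2.778
vertex 2.973 -1.655 2.669
endloop
endfacet
facet normal -0.412 0.322 0.852
outer loop
vertex 1.771 -2.63 3.133
vertex 2.648 -2.241 3.41
vertex 2.0 -1.689 2.888
endloop
endfacet
facet normal -0.927 -0.367 0.083
outer loop
vertex 1.927 -3.205 2.331
vertex 1.771 -2.63 3.133
vertex 1.553 -2.284 2.222
endloop
endfacet
facet normal -0.119 -0.753 -0.648
outer loop
vertex 2.9 -3.171 2.112
vertex 1.927 -3.205 2.331
vertex 2.252 -2.619 1.59
endloop
endfacet
facet normal 0.894 -0.303 -0.329
outer loop
vertex 3.347 -2.576 2.778
vertex 2.9 -3.171 2.112
vertex 3.129 -2.23 1.867
endloop
endfacet

endsolid


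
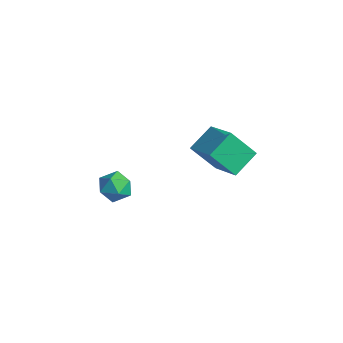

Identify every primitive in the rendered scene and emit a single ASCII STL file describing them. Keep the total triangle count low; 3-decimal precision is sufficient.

solid 
facet normal -0.365 -0.531 0.765
outer loop
vertex -0.274 2.005 0.766
vertex -0.554 3.417 1.612
vertex -2.161 2.122 -0.053
endloop
endfacet
facet normal 0.168 -0.845 -0.507
outer loop
vertex -1.446 3.163 -1.552
vertex -0.274 2.005 0.766
vertex -2.161 2.122 -0.053
endloop
endfacet
facet normal -0.365 -0.531 0.765
outer loop
vertex -2.161 2.122 -0.053
vertex -0.554 3.417 1.612
vertex -2.441 3.534 0.794
endloop
endfacet
facet normal -0.916 0.057 -0.397
outer loop
vertex -2.441 3.534 0.794
vertex -1.446 3.163 -1.552
vertex -2.161 2.122 -0.053
endloop
endfacet
facet normal 0.916 -0.057 0.398
outer loop
vertex -0.274 2.005 0.766
vertex 0.161 4.458 0.113
vertex -0.554 3.417 1.612
endloop
endfacet
facet normal 0.167 -0.846 -0.507
outer loop
vertex 0.441 3.046 -0.734
vertex -0.274 2.005 0.766
vertex -1.446 3.163 -1.552
endloop
endfacet
facet normal 0.916 -0.057 0.397
outer loop
vertex 0.441 3.046 -0.734
vertex 0.161 4.458 0.113
vertex -0.274 2.005 0.766
endloop
endfacet
facet normal -0.167 0.845 0.507
outer loop
vertex -0.554 3.417 1.612
vertex 0.161 4.458 0.113
vertex -2.441 3.534 0.794
endloop
endfacet
facet normal -0.916 0.056 -0.397
outer loop
vertex -1.726 4.575 -0.706
vertex -1.446 3.163 -1.552
vertex -2.441 3.534 0.794
endloop
endfacet
facet normal -0.168 0.846 0.507
outer loop
vertex -2.441 3.534 0.794
vertex 0.161 4.458 0.113
vertex -1.726 4.575 -0.706
endloop
endfacet
facet normal 0.365 0.531 -0.765
outer loop
vertex -1.726 4.575 -0.706
vertex 0.441 3.046 -0.734
vertex -1.446 3.163 -1.552
endloop
endfacet
facet normal 0.365 0.531 -0.765
outer loop
vertex 0.161 4.458 0.113
vertex 0.441 3.046 -0.734
vertex -1.726 4.575 -0.706
endloop
endfacet
facet normal -0.911 0.126 0.393
outer loop
vertex -2.305 -2.266 -0.54
vertex -2.169 -3.019 0.016
vertex -1.92 -2.157 0.317
endloop
endfacet
facet normal -0.634 0.750 0.189
outer loop
vertex -2.305 -2.266 -0.54
vertex -1.92 -2.157 0.317
vertex -1.574 -1.678 -0.421
endloop
endfacet
facet normal -0.488 0.710 -0.508
outer loop
vertex -2.305 -2.266 -0.54
vertex -1.574 -1.678 -0.421
vertex -1.608 -2.244 -1.179
endloop
endfacet
facet normal -0.676 0.060 -0.735
outer loop
vertex -2.305 -2.266 -0.54
vertex -1.608 -2.244 -1.179
vertex -1.975 -3.073 -0.909
endloop
endfacet
facet normal -0.937 -0.301 -0.179
outer loop
vertex -2.305 -2.266 -0.54
vertex -1.975 -3.073 -0.909
vertex -2.169 -3.019 0.016
endloop
endfacet
facet normal -0.019 0.843 0.538
outer loop
vertex -1.574 -1.678 -0.421
vertex -1.92 -2.157 0.317
vertex -0.985 -2.067 0.209
endloop
endfacet
facet normal -0.467 -0.168 0.868
outer loop
vertex -1.92 -2.157 0.317
vertex -2.169 -3.019 0.016
vertex -1.352 -2.896 0.479
endloop
endfacet
facet normal -0.508 -0.860 -0.056
outer loop
vertex -2.169 -3.019 0.016
vertex -1.975 -3.073 -0.909
vertex -1.386 -3.462 -0.279
endloop
endfacet
facet normal -0.084 -0.275 -0.958
outer loop
vertex -1.975 -3.073 -0.909
vertex -1.608 -2.244 -1.179
vertex -1.04 -2.983 -1.017
endloop
endfacet
facet normal 0.217 0.777 -0.590
outer loop
vertex -1.608 -2.244 -1.179
vertex -1.574 -1.678 -0.421
vertex -0.791 -2.121 -0.716
endloop
endfacet
facet normal 0.676 -0.060 0.735
outer loop
vertex -0.655 -2.874 -0.16
vertex -0.985 -2.067 0.209
vertex -1.352 -2.896 0.479
endloop
endfacet
facet normal 0.488 -0.710 0.508
outer loop
vertex -0.655 -2.874 -0.16
vertex -1.352 -2.896 0.479
vertex -1.386 -3.462 -0.279
endloop
endfacet
facet normal 0.634 -0.750 -0.189
outer loop
vertex -0.655 -2.874 -0.16
vertex -1.386 -3.462 -0.279
vertex -1.04 -2.983 -1.017
endloop
endfacet
facet normal 0.911 -0.126 -0.393
outer loop
vertex -0.655 -2.874 -0.16
vertex -1.04 -2.983 -1.017
vertex -0.791 -2.121 -0.716
endloop
endfacet
facet normal 0.937 0.301 0.179
outer loop
vertex -0.655 -2.874 -0.16
vertex -0.791 -2.121 -0.716
vertex -0.985 -2.067 0.209
endloop
endfacet
facet normal 0.084 0.275 0.958
outer loop
vertex -1.352 -2.896 0.479
vertex -0.985 -2.067 0.209
vertex -1.92 -2.157 0.317
endloop
endfacet
facet normal -0.217 -0.777 0.590
outer loop
vertex -1.386 -3.462 -0.279
vertex -1.352 -2.896 0.479
vertex -2.169 -3.019 0.016
endloop
endfacet
facet normal 0.019 -0.843 -0.538
outer loop
vertex -1.04 -2.983 -1.017
vertex -1.386 -3.462 -0.279
vertex -1.975 -3.073 -0.909
endloop
endfacet
facet normal 0.467 0.168 -0.868
outer loop
vertex -0.791 -2.121 -0.716
vertex -1.04 -2.983 -1.017
vertex -1.608 -2.244 -1.179
endloop
endfacet
facet normal 0.508 0.860 0.056
outer loop
vertex -0.985 -2.067 0.209
vertex -0.791 -2.121 -0.716
vertex -1.574 -1.678 -0.421
endloop
endfacet

endsolid


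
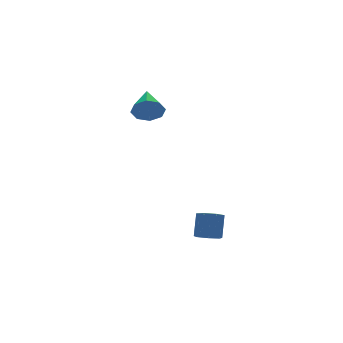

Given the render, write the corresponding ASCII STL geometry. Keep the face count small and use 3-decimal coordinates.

solid 
facet normal -0.405 -0.830 -0.384
outer loop
vertex -3.622 2.079 4.209
vertex -4.043 2.616 3.492
vertex -3.179 2.145 3.598
endloop
endfacet
facet normal 0.806 -0.180 0.565
outer loop
vertex -3.622 2.079 4.209
vertex -3.179 2.145 3.598
vertex -3.177 4.384 4.308
endloop
endfacet
facet normal -0.406 -0.830 -0.383
outer loop
vertex -3.179 2.145 3.598
vertex -4.043 2.616 3.492
vertex -3.242 2.486 2.925
endloop
endfacet
facet normal 0.996 0.025 -0.081
outer loop
vertex -3.179 2.145 3.598
vertex -3.242 2.486 2.925
vertex -3.177 4.384 4.308
endloop
endfacet
facet normal -0.406 -0.830 -0.383
outer loop
vertex -3.242 2.486 2.925
vertex -4.043 2.616 3.492
vertex -3.774 2.904 2.584
endloop
endfacet
facet normal 0.698 0.406 -0.590
outer loop
vertex -3.242 2.486 2.925
vertex -3.774 2.904 2.584
vertex -3.177 4.384 4.308
endloop
endfacet
facet normal -0.407 -0.829 -0.383
outer loop
vertex -3.774 2.904 2.584
vertex -4.043 2.616 3.492
vertex -4.464 3.154 2.775
endloop
endfacet
facet normal 0.084 0.741 -0.666
outer loop
vertex -3.774 2.904 2.584
vertex -4.464 3.154 2.775
vertex -3.177 4.384 4.308
endloop
endfacet
facet normal -0.406 -0.829 -0.384
outer loop
vertex -4.464 3.154 2.775
vertex -4.043 2.616 3.492
vertex -4.907 3.088 3.387
endloop
endfacet
facet normal -0.486 0.834 -0.262
outer loop
vertex -4.464 3.154 2.775
vertex -4.907 3.088 3.387
vertex -3.177 4.384 4.308
endloop
endfacet
facet normal -0.407 -0.830 -0.382
outer loop
vertex -4.907 3.088 3.387
vertex -4.043 2.616 3.492
vertex -4.843 2.747 4.06
endloop
endfacet
facet normal -0.676 0.630 0.383
outer loop
vertex -4.907 3.088 3.387
vertex -4.843 2.747 4.06
vertex -3.177 4.384 4.308
endloop
endfacet
facet normal -0.407 -0.830 -0.382
outer loop
vertex -4.843 2.747 4.06
vertex -4.043 2.616 3.492
vertex -4.311 2.329 4.401
endloop
endfacet
facet normal -0.377 0.248 0.892
outer loop
vertex -4.843 2.747 4.06
vertex -4.311 2.329 4.401
vertex -3.177 4.384 4.308
endloop
endfacet
facet normal -0.407 -0.829 -0.382
outer loop
vertex -4.311 2.329 4.401
vertex -4.043 2.616 3.492
vertex -3.622 2.079 4.209
endloop
endfacet
facet normal 0.238 -0.087 0.967
outer loop
vertex -4.311 2.329 4.401
vertex -3.622 2.079 4.209
vertex -3.177 4.384 4.308
endloop
endfacet
facet normal -0.316 -0.391 -0.864
outer loop
vertex -2.833 -2.057 -4.872
vertex -3.191 -2.641 -4.477
vertex -3.483 -1.937 -4.689
endloop
endfacet
facet normal 0.047 0.904 -0.425
outer loop
vertex -2.833 -2.057 -4.872
vertex -3.483 -1.937 -4.689
vertex -2.33 -1.436 -3.497
endloop
endfacet
facet normal 0.047 0.904 -0.425
outer loop
vertex -2.33 -1.436 -3.497
vertex -3.483 -1.937 -4.689
vertex -2.98 -1.316 -3.314
endloop
endfacet
facet normal 0.316 0.390 0.865
outer loop
vertex -2.33 -1.436 -3.497
vertex -2.98 -1.316 -3.314
vertex -2.689 -2.019 -3.103
endloop
endfacet
facet normal -0.316 -0.391 -0.864
outer loop
vertex -3.483 -1.937 -4.689
vertex -3.191 -2.641 -4.477
vertex -3.913 -2.347 -4.346
endloop
endfacet
facet normal -0.712 0.700 -0.056
outer loop
vertex -3.483 -1.937 -4.689
vertex -3.913 -2.347 -4.346
vertex -2.98 -1.316 -3.314
endloop
endfacet
facet normal -0.712 0.700 -0.056
outer loop
vertex -2.98 -1.316 -3.314
vertex -3.913 -2.347 -4.346
vertex -3.41 -1.726 -2.972
endloop
endfacet
facet normal 0.316 0.390 0.865
outer loop
vertex -2.98 -1.316 -3.314
vertex -3.41 -1.726 -2.972
vertex -2.689 -2.019 -3.103
endloop
endfacet
facet normal -0.316 -0.391 -0.864
outer loop
vertex -3.913 -2.347 -4.346
vertex -3.191 -2.641 -4.477
vertex -3.8 -2.978 -4.102
endloop
endfacet
facet normal -0.934 -0.030 0.355
outer loop
vertex -3.913 -2.347 -4.346
vertex -3.8 -2.978 -4.102
vertex -3.41 -1.726 -2.972
endloop
endfacet
facet normal -0.934 -0.030 0.356
outer loop
vertex -3.41 -1.726 -2.972
vertex -3.8 -2.978 -4.102
vertex -3.297 -2.356 -2.728
endloop
endfacet
facet normal 0.316 0.391 0.864
outer loop
vertex -3.41 -1.726 -2.972
vertex -3.297 -2.356 -2.728
vertex -2.689 -2.019 -3.103
endloop
endfacet
facet normal -0.316 -0.390 -0.865
outer loop
vertex -3.8 -2.978 -4.102
vertex -3.191 -2.641 -4.477
vertex -3.228 -3.355 -4.141
endloop
endfacet
facet normal -0.453 -0.738 0.500
outer loop
vertex -3.8 -2.978 -4.102
vertex -3.228 -3.355 -4.141
vertex -3.297 -2.356 -2.728
endloop
endfacet
facet normal -0.453 -0.738 0.500
outer loop
vertex -3.297 -2.356 -2.728
vertex -3.228 -3.355 -4.141
vertex -2.726 -2.733 -2.767
endloop
endfacet
facet normal 0.317 0.390 0.864
outer loop
vertex -3.297 -2.356 -2.728
vertex -2.726 -2.733 -2.767
vertex -2.689 -2.019 -3.103
endloop
endfacet
facet normal -0.316 -0.390 -0.865
outer loop
vertex -3.228 -3.355 -4.141
vertex -3.191 -2.641 -4.477
vertex -2.629 -3.194 -4.433
endloop
endfacet
facet normal 0.370 -0.890 0.268
outer loop
vertex -3.228 -3.355 -4.141
vertex -2.629 -3.194 -4.433
vertex -2.726 -2.733 -2.767
endloop
endfacet
facet normal 0.367 -0.891 0.268
outer loop
vertex -2.726 -2.733 -2.767
vertex -2.629 -3.194 -4.433
vertex -2.126 -2.573 -3.058
endloop
endfacet
facet normal 0.315 0.391 0.865
outer loop
vertex -2.726 -2.733 -2.767
vertex -2.126 -2.573 -3.058
vertex -2.689 -2.019 -3.103
endloop
endfacet
facet normal -0.316 -0.390 -0.865
outer loop
vertex -2.629 -3.194 -4.433
vertex -3.191 -2.641 -4.477
vertex -2.453 -2.617 -4.758
endloop
endfacet
facet normal 0.913 -0.372 -0.166
outer loop
vertex -2.629 -3.194 -4.433
vertex -2.453 -2.617 -4.758
vertex -2.126 -2.573 -3.058
endloop
endfacet
facet normal 0.914 -0.370 -0.166
outer loop
vertex -2.126 -2.573 -3.058
vertex -2.453 -2.617 -4.758
vertex -1.951 -1.995 -3.384
endloop
endfacet
facet normal 0.316 0.392 0.864
outer loop
vertex -2.126 -2.573 -3.058
vertex -1.951 -1.995 -3.384
vertex -2.689 -2.019 -3.103
endloop
endfacet
facet normal -0.316 -0.391 -0.864
outer loop
vertex -2.453 -2.617 -4.758
vertex -3.191 -2.641 -4.477
vertex -2.833 -2.057 -4.872
endloop
endfacet
facet normal 0.770 0.426 -0.474
outer loop
vertex -2.453 -2.617 -4.758
vertex -2.833 -2.057 -4.872
vertex -1.951 -1.995 -3.384
endloop
endfacet
facet normal 0.770 0.426 -0.474
outer loop
vertex -1.951 -1.995 -3.384
vertex -2.833 -2.057 -4.872
vertex -2.33 -1.436 -3.497
endloop
endfacet
facet normal 0.317 0.390 0.865
outer loop
vertex -1.951 -1.995 -3.384
vertex -2.33 -1.436 -3.497
vertex -2.689 -2.019 -3.103
endloop
endfacet

endsolid


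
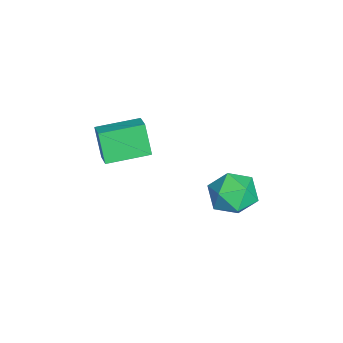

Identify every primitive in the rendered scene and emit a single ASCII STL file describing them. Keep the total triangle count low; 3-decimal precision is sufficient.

solid 
facet normal -0.869 -0.267 -0.416
outer loop
vertex -3.952 -3.64 1.908
vertex -4.587 -1.825 2.071
vertex -3.377 -3.312 0.496
endloop
endfacet
facet normal 0.329 -0.941 -0.085
outer loop
vertex -2.473 -3.035 0.929
vertex -3.952 -3.64 1.908
vertex -3.377 -3.312 0.496
endloop
endfacet
facet normal -0.869 -0.267 -0.416
outer loop
vertex -3.377 -3.312 0.496
vertex -4.587 -1.825 2.071
vertex -4.012 -1.497 0.659
endloop
endfacet
facet normal 0.369 0.210 -0.905
outer loop
vertex -4.012 -1.497 0.659
vertex -2.473 -3.035 0.929
vertex -3.377 -3.312 0.496
endloop
endfacet
facet normal -0.369 -0.210 0.905
outer loop
vertex -3.952 -3.64 1.908
vertex -3.683 -1.548 2.504
vertex -4.587 -1.825 2.071
endloop
endfacet
facet normal 0.329 -0.941 -0.085
outer loop
vertex -3.048 -3.363 2.341
vertex -3.952 -3.64 1.908
vertex -2.473 -3.035 0.929
endloop
endfacet
facet normal -0.369 -0.210 0.905
outer loop
vertex -3.048 -3.363 2.341
vertex -3.683 -1.548 2.504
vertex -3.952 -3.64 1.908
endloop
endfacet
facet normal -0.329 0.941 0.085
outer loop
vertex -4.587 -1.825 2.071
vertex -3.683 -1.548 2.504
vertex -4.012 -1.497 0.659
endloop
endfacet
facet normal 0.369 0.210 -0.905
outer loop
vertex -3.108 -1.22 1.092
vertex -2.473 -3.035 0.929
vertex -4.012 -1.497 0.659
endloop
endfacet
facet normal -0.329 0.941 0.085
outer loop
vertex -4.012 -1.497 0.659
vertex -3.683 -1.548 2.504
vertex -3.108 -1.22 1.092
endloop
endfacet
facet normal 0.869 0.267 0.416
outer loop
vertex -3.108 -1.22 1.092
vertex -3.048 -3.363 2.341
vertex -2.473 -3.035 0.929
endloop
endfacet
facet normal 0.869 0.267 0.416
outer loop
vertex -3.683 -1.548 2.504
vertex -3.048 -3.363 2.341
vertex -3.108 -1.22 1.092
endloop
endfacet
facet normal 0.027 0.902 0.430
outer loop
vertex -2.552 3.139 -1.07
vertex -3.392 2.824 -0.357
vertex -2.298 2.652 -0.064
endloop
endfacet
facet normal 0.669 0.721 0.180
outer loop
vertex -2.552 3.139 -1.07
vertex -2.298 2.652 -0.064
vertex -1.721 2.352 -1.008
endloop
endfacet
facet normal 0.607 0.600 -0.521
outer loop
vertex -2.552 3.139 -1.07
vertex -1.721 2.352 -1.008
vertex -2.459 2.338 -1.885
endloop
endfacet
facet normal -0.075 0.707 -0.703
outer loop
vertex -2.552 3.139 -1.07
vertex -2.459 2.338 -1.885
vertex -3.492 2.629 -1.483
endloop
endfacet
facet normal -0.434 0.894 -0.116
outer loop
vertex -2.552 3.139 -1.07
vertex -3.492 2.629 -1.483
vertex -3.392 2.824 -0.357
endloop
endfacet
facet normal 0.863 0.110 0.493
outer loop
vertex -1.721 2.352 -1.008
vertex -2.298 2.652 -0.064
vertex -2.048 1.551 -0.257
endloop
endfacet
facet normal -0.177 0.403 0.898
outer loop
vertex -2.298 2.652 -0.064
vertex -3.392 2.824 -0.357
vertex -3.081 1.842 0.145
endloop
endfacet
facet normal -0.921 0.389 0.014
outer loop
vertex -3.392 2.824 -0.357
vertex -3.492 2.629 -1.483
vertex -3.819 1.828 -0.732
endloop
endfacet
facet normal -0.340 0.087 -0.936
outer loop
vertex -3.492 2.629 -1.483
vertex -2.459 2.338 -1.885
vertex -3.242 1.528 -1.676
endloop
endfacet
facet normal 0.763 -0.086 -0.641
outer loop
vertex -2.459 2.338 -1.885
vertex -1.721 2.352 -1.008
vertex -2.148 1.356 -1.383
endloop
endfacet
facet normal 0.075 -0.707 0.703
outer loop
vertex -2.988 1.041 -0.67
vertex -2.048 1.551 -0.257
vertex -3.081 1.842 0.145
endloop
endfacet
facet normal -0.607 -0.600 0.521
outer loop
vertex -2.988 1.041 -0.67
vertex -3.081 1.842 0.145
vertex -3.819 1.828 -0.732
endloop
endfacet
facet normal -0.669 -0.721 -0.180
outer loop
vertex -2.988 1.041 -0.67
vertex -3.819 1.828 -0.732
vertex -3.242 1.528 -1.676
endloop
endfacet
facet normal -0.027 -0.902 -0.430
outer loop
vertex -2.988 1.041 -0.67
vertex -3.242 1.528 -1.676
vertex -2.148 1.356 -1.383
endloop
endfacet
facet normal 0.434 -0.894 0.116
outer loop
vertex -2.988 1.041 -0.67
vertex -2.148 1.356 -1.383
vertex -2.048 1.551 -0.257
endloop
endfacet
facet normal 0.340 -0.087 0.936
outer loop
vertex -3.081 1.842 0.145
vertex -2.048 1.551 -0.257
vertex -2.298 2.652 -0.064
endloop
endfacet
facet normal -0.763 0.086 0.641
outer loop
vertex -3.819 1.828 -0.732
vertex -3.081 1.842 0.145
vertex -3.392 2.824 -0.357
endloop
endfacet
facet normal -0.863 -0.110 -0.493
outer loop
vertex -3.242 1.528 -1.676
vertex -3.819 1.828 -0.732
vertex -3.492 2.629 -1.483
endloop
endfacet
facet normal 0.177 -0.403 -0.898
outer loop
vertex -2.148 1.356 -1.383
vertex -3.242 1.528 -1.676
vertex -2.459 2.338 -1.885
endloop
endfacet
facet normal 0.921 -0.389 -0.014
outer loop
vertex -2.048 1.551 -0.257
vertex -2.148 1.356 -1.383
vertex -1.721 2.352 -1.008
endloop
endfacet

endsolid


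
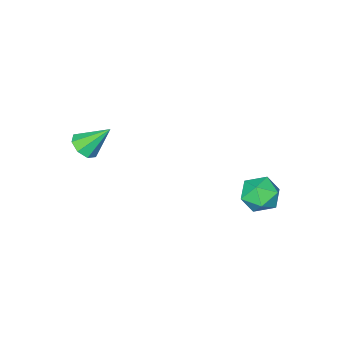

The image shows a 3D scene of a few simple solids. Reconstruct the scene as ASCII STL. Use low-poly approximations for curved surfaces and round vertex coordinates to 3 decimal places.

solid 
facet normal 0.063 0.998 0.001
outer loop
vertex -0.73 2.388 -1.357
vertex -0.794 2.391 -0.519
vertex -0.037 2.344 -0.882
endloop
endfacet
facet normal 0.422 0.721 -0.549
outer loop
vertex -0.73 2.388 -1.357
vertex -0.037 2.344 -0.882
vertex -0.107 1.863 -1.568
endloop
endfacet
facet normal -0.034 0.338 -0.941
outer loop
vertex -0.73 2.388 -1.357
vertex -0.107 1.863 -1.568
vertex -0.908 1.612 -1.629
endloop
endfacet
facet normal -0.676 0.377 -0.633
outer loop
vertex -0.73 2.388 -1.357
vertex -0.908 1.612 -1.629
vertex -1.333 1.939 -0.981
endloop
endfacet
facet normal -0.616 0.786 -0.050
outer loop
vertex -0.73 2.388 -1.357
vertex -1.333 1.939 -0.981
vertex -0.794 2.391 -0.519
endloop
endfacet
facet normal 0.917 0.277 -0.288
outer loop
vertex -0.107 1.863 -1.568
vertex -0.037 2.344 -0.882
vertex 0.213 1.541 -0.859
endloop
endfacet
facet normal 0.334 0.726 0.602
outer loop
vertex -0.037 2.344 -0.882
vertex -0.794 2.391 -0.519
vertex -0.212 1.868 -0.211
endloop
endfacet
facet normal -0.765 0.382 0.519
outer loop
vertex -0.794 2.391 -0.519
vertex -1.333 1.939 -0.981
vertex -1.013 1.617 -0.272
endloop
endfacet
facet normal -0.861 -0.280 -0.424
outer loop
vertex -1.333 1.939 -0.981
vertex -0.908 1.612 -1.629
vertex -1.083 1.136 -0.958
endloop
endfacet
facet normal 0.178 -0.345 -0.922
outer loop
vertex -0.908 1.612 -1.629
vertex -0.107 1.863 -1.568
vertex -0.326 1.089 -1.321
endloop
endfacet
facet normal 0.676 -0.377 0.633
outer loop
vertex -0.39 1.092 -0.483
vertex 0.213 1.541 -0.859
vertex -0.212 1.868 -0.211
endloop
endfacet
facet normal 0.034 -0.338 0.941
outer loop
vertex -0.39 1.092 -0.483
vertex -0.212 1.868 -0.211
vertex -1.013 1.617 -0.272
endloop
endfacet
facet normal -0.422 -0.721 0.549
outer loop
vertex -0.39 1.092 -0.483
vertex -1.013 1.617 -0.272
vertex -1.083 1.136 -0.958
endloop
endfacet
facet normal -0.063 -0.998 -0.001
outer loop
vertex -0.39 1.092 -0.483
vertex -1.083 1.136 -0.958
vertex -0.326 1.089 -1.321
endloop
endfacet
facet normal 0.616 -0.786 0.050
outer loop
vertex -0.39 1.092 -0.483
vertex -0.326 1.089 -1.321
vertex 0.213 1.541 -0.859
endloop
endfacet
facet normal 0.861 0.280 0.424
outer loop
vertex -0.212 1.868 -0.211
vertex 0.213 1.541 -0.859
vertex -0.037 2.344 -0.882
endloop
endfacet
facet normal -0.178 0.345 0.922
outer loop
vertex -1.013 1.617 -0.272
vertex -0.212 1.868 -0.211
vertex -0.794 2.391 -0.519
endloop
endfacet
facet normal -0.917 -0.277 0.288
outer loop
vertex -1.083 1.136 -0.958
vertex -1.013 1.617 -0.272
vertex -1.333 1.939 -0.981
endloop
endfacet
facet normal -0.334 -0.726 -0.602
outer loop
vertex -0.326 1.089 -1.321
vertex -1.083 1.136 -0.958
vertex -0.908 1.612 -1.629
endloop
endfacet
facet normal 0.765 -0.382 -0.519
outer loop
vertex 0.213 1.541 -0.859
vertex -0.326 1.089 -1.321
vertex -0.107 1.863 -1.568
endloop
endfacet
facet normal 0.465 -0.498 -0.732
outer loop
vertex 4.018 -3.231 1.512
vertex 3.551 -3.084 1.115
vertex 4.097 -2.815 1.279
endloop
endfacet
facet normal 0.621 0.290 0.728
outer loop
vertex 4.018 -3.231 1.512
vertex 4.097 -2.815 1.279
vertex 2.909 -2.396 2.125
endloop
endfacet
facet normal 0.465 -0.497 -0.733
outer loop
vertex 4.097 -2.815 1.279
vertex 3.551 -3.084 1.115
vertex 3.856 -2.557 0.951
endloop
endfacet
facet normal 0.493 0.822 0.285
outer loop
vertex 4.097 -2.815 1.279
vertex 3.856 -2.557 0.951
vertex 2.909 -2.396 2.125
endloop
endfacet
facet normal 0.466 -0.497 -0.732
outer loop
vertex 3.856 -2.557 0.951
vertex 3.551 -3.084 1.115
vertex 3.436 -2.608 0.718
endloop
endfacet
facet normal -0.031 0.987 -0.160
outer loop
vertex 3.856 -2.557 0.951
vertex 3.436 -2.608 0.718
vertex 2.909 -2.396 2.125
endloop
endfacet
facet normal 0.465 -0.498 -0.732
outer loop
vertex 3.436 -2.608 0.718
vertex 3.551 -3.084 1.115
vertex 3.084 -2.937 0.718
endloop
endfacet
facet normal -0.641 0.686 -0.344
outer loop
vertex 3.436 -2.608 0.718
vertex 3.084 -2.937 0.718
vertex 2.909 -2.396 2.125
endloop
endfacet
facet normal 0.465 -0.499 -0.731
outer loop
vertex 3.084 -2.937 0.718
vertex 3.551 -3.084 1.115
vertex 3.005 -3.352 0.951
endloop
endfacet
facet normal -0.982 0.097 -0.160
outer loop
vertex 3.084 -2.937 0.718
vertex 3.005 -3.352 0.951
vertex 2.909 -2.396 2.125
endloop
endfacet
facet normal 0.464 -0.498 -0.733
outer loop
vertex 3.005 -3.352 0.951
vertex 3.551 -3.084 1.115
vertex 3.246 -3.61 1.279
endloop
endfacet
facet normal -0.854 -0.436 0.285
outer loop
vertex 3.005 -3.352 0.951
vertex 3.246 -3.61 1.279
vertex 2.909 -2.396 2.125
endloop
endfacet
facet normal 0.465 -0.498 -0.732
outer loop
vertex 3.246 -3.61 1.279
vertex 3.551 -3.084 1.115
vertex 3.665 -3.56 1.511
endloop
endfacet
facet normal -0.332 -0.600 0.728
outer loop
vertex 3.246 -3.61 1.279
vertex 3.665 -3.56 1.511
vertex 2.909 -2.396 2.125
endloop
endfacet
facet normal 0.466 -0.497 -0.732
outer loop
vertex 3.665 -3.56 1.511
vertex 3.551 -3.084 1.115
vertex 4.018 -3.231 1.512
endloop
endfacet
facet normal 0.278 -0.301 0.912
outer loop
vertex 3.665 -3.56 1.511
vertex 4.018 -3.231 1.512
vertex 2.909 -2.396 2.125
endloop
endfacet

endsolid


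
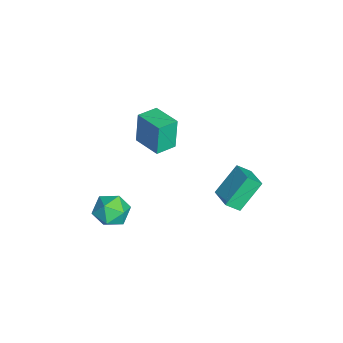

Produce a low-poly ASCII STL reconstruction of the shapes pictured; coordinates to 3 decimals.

solid 
facet normal -0.769 -0.633 -0.086
outer loop
vertex -1.267 -2.194 -0.05
vertex -2.028 -1.245 -0.23
vertex -0.969 -2.306 -1.892
endloop
endfacet
facet normal 0.619 -0.772 0.147
outer loop
vertex 0.308 -1.255 -1.75
vertex -1.267 -2.194 -0.05
vertex -0.969 -2.306 -1.892
endloop
endfacet
facet normal -0.769 -0.633 -0.086
outer loop
vertex -0.969 -2.306 -1.892
vertex -2.028 -1.245 -0.23
vertex -1.73 -1.357 -2.073
endloop
endfacet
facet normal 0.159 -0.060 -0.985
outer loop
vertex -1.73 -1.357 -2.073
vertex 0.308 -1.255 -1.75
vertex -0.969 -2.306 -1.892
endloop
endfacet
facet normal -0.159 0.060 0.986
outer loop
vertex -1.267 -2.194 -0.05
vertex -0.751 -0.194 -0.088
vertex -2.028 -1.245 -0.23
endloop
endfacet
facet normal 0.619 -0.772 0.147
outer loop
vertex 0.01 -1.143 0.093
vertex -1.267 -2.194 -0.05
vertex 0.308 -1.255 -1.75
endloop
endfacet
facet normal -0.160 0.060 0.985
outer loop
vertex 0.01 -1.143 0.093
vertex -0.751 -0.194 -0.088
vertex -1.267 -2.194 -0.05
endloop
endfacet
facet normal -0.619 0.772 -0.147
outer loop
vertex -2.028 -1.245 -0.23
vertex -0.751 -0.194 -0.088
vertex -1.73 -1.357 -2.073
endloop
endfacet
facet normal 0.159 -0.059 -0.985
outer loop
vertex -0.453 -0.306 -1.93
vertex 0.308 -1.255 -1.75
vertex -1.73 -1.357 -2.073
endloop
endfacet
facet normal -0.619 0.772 -0.147
outer loop
vertex -1.73 -1.357 -2.073
vertex -0.751 -0.194 -0.088
vertex -0.453 -0.306 -1.93
endloop
endfacet
facet normal 0.769 0.633 0.086
outer loop
vertex -0.453 -0.306 -1.93
vertex 0.01 -1.143 0.093
vertex 0.308 -1.255 -1.75
endloop
endfacet
facet normal 0.769 0.633 0.086
outer loop
vertex -0.751 -0.194 -0.088
vertex 0.01 -1.143 0.093
vertex -0.453 -0.306 -1.93
endloop
endfacet
facet normal -0.657 0.660 0.365
outer loop
vertex 3.307 -2.573 -3.028
vertex 2.583 -3.332 -2.957
vertex 3.225 -3.141 -2.147
endloop
endfacet
facet normal 0.010 0.840 0.542
outer loop
vertex 3.307 -2.573 -3.028
vertex 3.225 -3.141 -2.147
vertex 4.174 -2.903 -2.533
endloop
endfacet
facet normal 0.385 0.921 -0.060
outer loop
vertex 3.307 -2.573 -3.028
vertex 4.174 -2.903 -2.533
vertex 4.118 -2.948 -3.582
endloop
endfacet
facet normal -0.051 0.791 -0.610
outer loop
vertex 3.307 -2.573 -3.028
vertex 4.118 -2.948 -3.582
vertex 3.134 -3.213 -3.844
endloop
endfacet
facet normal -0.695 0.630 -0.347
outer loop
vertex 3.307 -2.573 -3.028
vertex 3.134 -3.213 -3.844
vertex 2.583 -3.332 -2.957
endloop
endfacet
facet normal 0.295 0.298 0.908
outer loop
vertex 4.174 -2.903 -2.533
vertex 3.225 -3.141 -2.147
vertex 3.986 -3.867 -2.156
endloop
endfacet
facet normal -0.784 0.007 0.620
outer loop
vertex 3.225 -3.141 -2.147
vertex 2.583 -3.332 -2.957
vertex 3.002 -4.132 -2.418
endloop
endfacet
facet normal -0.846 -0.043 -0.531
outer loop
vertex 2.583 -3.332 -2.957
vertex 3.134 -3.213 -3.844
vertex 2.946 -4.177 -3.467
endloop
endfacet
facet normal 0.196 0.217 -0.956
outer loop
vertex 3.134 -3.213 -3.844
vertex 4.118 -2.948 -3.582
vertex 3.895 -3.939 -3.853
endloop
endfacet
facet normal 0.902 0.427 -0.066
outer loop
vertex 4.118 -2.948 -3.582
vertex 4.174 -2.903 -2.533
vertex 4.537 -3.748 -3.043
endloop
endfacet
facet normal 0.051 -0.791 0.610
outer loop
vertex 3.813 -4.507 -2.972
vertex 3.986 -3.867 -2.156
vertex 3.002 -4.132 -2.418
endloop
endfacet
facet normal -0.385 -0.921 0.060
outer loop
vertex 3.813 -4.507 -2.972
vertex 3.002 -4.132 -2.418
vertex 2.946 -4.177 -3.467
endloop
endfacet
facet normal -0.010 -0.840 -0.542
outer loop
vertex 3.813 -4.507 -2.972
vertex 2.946 -4.177 -3.467
vertex 3.895 -3.939 -3.853
endloop
endfacet
facet normal 0.657 -0.660 -0.365
outer loop
vertex 3.813 -4.507 -2.972
vertex 3.895 -3.939 -3.853
vertex 4.537 -3.748 -3.043
endloop
endfacet
facet normal 0.695 -0.630 0.347
outer loop
vertex 3.813 -4.507 -2.972
vertex 4.537 -3.748 -3.043
vertex 3.986 -3.867 -2.156
endloop
endfacet
facet normal -0.196 -0.217 0.956
outer loop
vertex 3.002 -4.132 -2.418
vertex 3.986 -3.867 -2.156
vertex 3.225 -3.141 -2.147
endloop
endfacet
facet normal -0.902 -0.427 0.066
outer loop
vertex 2.946 -4.177 -3.467
vertex 3.002 -4.132 -2.418
vertex 2.583 -3.332 -2.957
endloop
endfacet
facet normal -0.295 -0.298 -0.908
outer loop
vertex 3.895 -3.939 -3.853
vertex 2.946 -4.177 -3.467
vertex 3.134 -3.213 -3.844
endloop
endfacet
facet normal 0.784 -0.007 -0.620
outer loop
vertex 4.537 -3.748 -3.043
vertex 3.895 -3.939 -3.853
vertex 4.118 -2.948 -3.582
endloop
endfacet
facet normal 0.846 0.043 0.531
outer loop
vertex 3.986 -3.867 -2.156
vertex 4.537 -3.748 -3.043
vertex 4.174 -2.903 -2.533
endloop
endfacet
facet normal -0.401 0.560 0.725
outer loop
vertex 1.934 2.696 -1.067
vertex 3.236 3.167 -0.71
vertex 1.838 3.433 -1.69
endloop
endfacet
facet normal -0.911 -0.329 -0.249
outer loop
vertex 2.624 2.333 -3.11
vertex 1.934 2.696 -1.067
vertex 1.838 3.433 -1.69
endloop
endfacet
facet normal -0.401 0.562 0.724
outer loop
vertex 1.838 3.433 -1.69
vertex 3.236 3.167 -0.71
vertex 3.14 3.903 -1.334
endloop
endfacet
facet normal -0.098 0.760 -0.643
outer loop
vertex 3.14 3.903 -1.334
vertex 2.624 2.333 -3.11
vertex 1.838 3.433 -1.69
endloop
endfacet
facet normal 0.098 -0.760 0.643
outer loop
vertex 1.934 2.696 -1.067
vertex 4.022 2.067 -2.13
vertex 3.236 3.167 -0.71
endloop
endfacet
facet normal -0.911 -0.330 -0.249
outer loop
vertex 2.72 1.597 -2.486
vertex 1.934 2.696 -1.067
vertex 2.624 2.333 -3.11
endloop
endfacet
facet normal 0.098 -0.760 0.643
outer loop
vertex 2.72 1.597 -2.486
vertex 4.022 2.067 -2.13
vertex 1.934 2.696 -1.067
endloop
endfacet
facet normal 0.911 0.330 0.249
outer loop
vertex 3.236 3.167 -0.71
vertex 4.022 2.067 -2.13
vertex 3.14 3.903 -1.334
endloop
endfacet
facet normal -0.099 0.760 -0.643
outer loop
vertex 3.926 2.804 -2.753
vertex 2.624 2.333 -3.11
vertex 3.14 3.903 -1.334
endloop
endfacet
facet normal 0.911 0.329 0.249
outer loop
vertex 3.14 3.903 -1.334
vertex 4.022 2.067 -2.13
vertex 3.926 2.804 -2.753
endloop
endfacet
facet normal 0.401 -0.561 -0.724
outer loop
vertex 3.926 2.804 -2.753
vertex 2.72 1.597 -2.486
vertex 2.624 2.333 -3.11
endloop
endfacet
facet normal 0.401 -0.561 -0.725
outer loop
vertex 4.022 2.067 -2.13
vertex 2.72 1.597 -2.486
vertex 3.926 2.804 -2.753
endloop
endfacet

endsolid


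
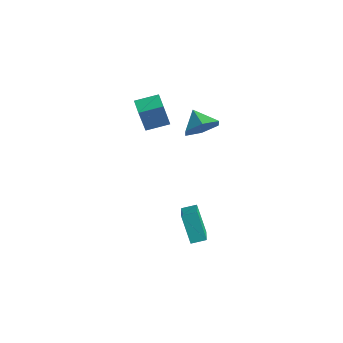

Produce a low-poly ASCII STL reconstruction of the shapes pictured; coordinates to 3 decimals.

solid 
facet normal -0.578 -0.780 -0.241
outer loop
vertex 2.287 -3.157 -1.698
vertex 0.995 -1.889 -2.703
vertex 3.197 -3.382 -3.152
endloop
endfacet
facet normal 0.624 -0.613 0.485
outer loop
vertex 3.665 -2.751 -2.957
vertex 2.287 -3.157 -1.698
vertex 3.197 -3.382 -3.152
endloop
endfacet
facet normal -0.578 -0.780 -0.240
outer loop
vertex 3.197 -3.382 -3.152
vertex 0.995 -1.889 -2.703
vertex 1.905 -2.115 -4.157
endloop
endfacet
facet normal 0.526 -0.130 -0.840
outer loop
vertex 1.905 -2.115 -4.157
vertex 3.665 -2.751 -2.957
vertex 3.197 -3.382 -3.152
endloop
endfacet
facet normal -0.526 0.130 0.841
outer loop
vertex 2.287 -3.157 -1.698
vertex 1.463 -1.258 -2.508
vertex 0.995 -1.889 -2.703
endloop
endfacet
facet normal 0.624 -0.612 0.486
outer loop
vertex 2.755 -2.525 -1.503
vertex 2.287 -3.157 -1.698
vertex 3.665 -2.751 -2.957
endloop
endfacet
facet normal -0.526 0.130 0.840
outer loop
vertex 2.755 -2.525 -1.503
vertex 1.463 -1.258 -2.508
vertex 2.287 -3.157 -1.698
endloop
endfacet
facet normal -0.624 0.613 -0.486
outer loop
vertex 0.995 -1.889 -2.703
vertex 1.463 -1.258 -2.508
vertex 1.905 -2.115 -4.157
endloop
endfacet
facet normal 0.526 -0.130 -0.840
outer loop
vertex 2.373 -1.483 -3.962
vertex 3.665 -2.751 -2.957
vertex 1.905 -2.115 -4.157
endloop
endfacet
facet normal -0.624 0.612 -0.485
outer loop
vertex 1.905 -2.115 -4.157
vertex 1.463 -1.258 -2.508
vertex 2.373 -1.483 -3.962
endloop
endfacet
facet normal 0.578 0.780 0.241
outer loop
vertex 2.373 -1.483 -3.962
vertex 2.755 -2.525 -1.503
vertex 3.665 -2.751 -2.957
endloop
endfacet
facet normal 0.578 0.780 0.241
outer loop
vertex 1.463 -1.258 -2.508
vertex 2.755 -2.525 -1.503
vertex 2.373 -1.483 -3.962
endloop
endfacet
facet normal -0.529 -0.815 -0.236
outer loop
vertex -3.796 -0.312 1.14
vertex -4.612 0.143 1.399
vertex -4.017 0.385 -0.775
endloop
endfacet
facet normal 0.842 -0.469 -0.268
outer loop
vertex -3.308 1.477 -0.459
vertex -3.796 -0.312 1.14
vertex -4.017 0.385 -0.775
endloop
endfacet
facet normal -0.529 -0.815 -0.236
outer loop
vertex -4.017 0.385 -0.775
vertex -4.612 0.143 1.399
vertex -4.833 0.84 -0.516
endloop
endfacet
facet normal -0.107 0.340 -0.934
outer loop
vertex -4.833 0.84 -0.516
vertex -3.308 1.477 -0.459
vertex -4.017 0.385 -0.775
endloop
endfacet
facet normal 0.107 -0.340 0.934
outer loop
vertex -3.796 -0.312 1.14
vertex -3.903 1.235 1.715
vertex -4.612 0.143 1.399
endloop
endfacet
facet normal 0.842 -0.469 -0.268
outer loop
vertex -3.087 0.78 1.456
vertex -3.796 -0.312 1.14
vertex -3.308 1.477 -0.459
endloop
endfacet
facet normal 0.107 -0.340 0.934
outer loop
vertex -3.087 0.78 1.456
vertex -3.903 1.235 1.715
vertex -3.796 -0.312 1.14
endloop
endfacet
facet normal -0.842 0.469 0.268
outer loop
vertex -4.612 0.143 1.399
vertex -3.903 1.235 1.715
vertex -4.833 0.84 -0.516
endloop
endfacet
facet normal -0.107 0.340 -0.934
outer loop
vertex -4.124 1.932 -0.2
vertex -3.308 1.477 -0.459
vertex -4.833 0.84 -0.516
endloop
endfacet
facet normal -0.842 0.469 0.268
outer loop
vertex -4.833 0.84 -0.516
vertex -3.903 1.235 1.715
vertex -4.124 1.932 -0.2
endloop
endfacet
facet normal 0.529 0.815 0.236
outer loop
vertex -4.124 1.932 -0.2
vertex -3.087 0.78 1.456
vertex -3.308 1.477 -0.459
endloop
endfacet
facet normal 0.529 0.815 0.236
outer loop
vertex -3.903 1.235 1.715
vertex -3.087 0.78 1.456
vertex -4.124 1.932 -0.2
endloop
endfacet
facet normal 0.787 -0.255 -0.561
outer loop
vertex 0.26 1.471 1.808
vertex -0.366 0.897 1.191
vertex -0.196 1.909 0.969
endloop
endfacet
facet normal -0.099 0.859 0.502
outer loop
vertex 0.26 1.471 1.808
vertex -0.196 1.909 0.969
vertex -1.374 1.223 1.909
endloop
endfacet
facet normal 0.787 -0.255 -0.561
outer loop
vertex -0.196 1.909 0.969
vertex -0.366 0.897 1.191
vertex -0.822 1.335 0.352
endloop
endfacet
facet normal -0.584 0.798 -0.150
outer loop
vertex -0.196 1.909 0.969
vertex -0.822 1.335 0.352
vertex -1.374 1.223 1.909
endloop
endfacet
facet normal 0.787 -0.256 -0.561
outer loop
vertex -0.822 1.335 0.352
vertex -0.366 0.897 1.191
vertex -0.993 0.322 0.574
endloop
endfacet
facet normal -0.941 0.087 -0.327
outer loop
vertex -0.822 1.335 0.352
vertex -0.993 0.322 0.574
vertex -1.374 1.223 1.909
endloop
endfacet
facet normal 0.787 -0.255 -0.562
outer loop
vertex -0.993 0.322 0.574
vertex -0.366 0.897 1.191
vertex -0.537 -0.116 1.412
endloop
endfacet
facet normal -0.813 -0.563 0.148
outer loop
vertex -0.993 0.322 0.574
vertex -0.537 -0.116 1.412
vertex -1.374 1.223 1.909
endloop
endfacet
facet normal 0.787 -0.255 -0.562
outer loop
vertex -0.537 -0.116 1.412
vertex -0.366 0.897 1.191
vertex 0.09 0.459 2.029
endloop
endfacet
facet normal -0.328 -0.502 0.801
outer loop
vertex -0.537 -0.116 1.412
vertex 0.09 0.459 2.029
vertex -1.374 1.223 1.909
endloop
endfacet
facet normal 0.787 -0.255 -0.562
outer loop
vertex 0.09 0.459 2.029
vertex -0.366 0.897 1.191
vertex 0.26 1.471 1.808
endloop
endfacet
facet normal 0.029 0.209 0.978
outer loop
vertex 0.09 0.459 2.029
vertex 0.26 1.471 1.808
vertex -1.374 1.223 1.909
endloop
endfacet

endsolid
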